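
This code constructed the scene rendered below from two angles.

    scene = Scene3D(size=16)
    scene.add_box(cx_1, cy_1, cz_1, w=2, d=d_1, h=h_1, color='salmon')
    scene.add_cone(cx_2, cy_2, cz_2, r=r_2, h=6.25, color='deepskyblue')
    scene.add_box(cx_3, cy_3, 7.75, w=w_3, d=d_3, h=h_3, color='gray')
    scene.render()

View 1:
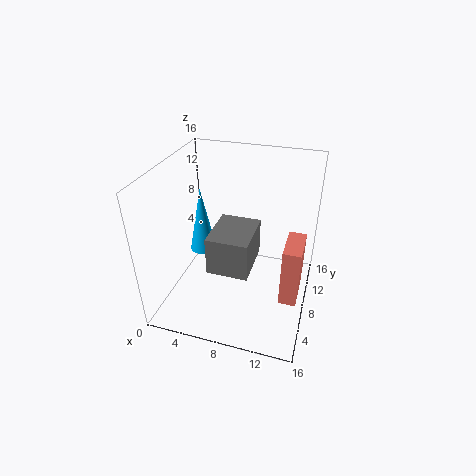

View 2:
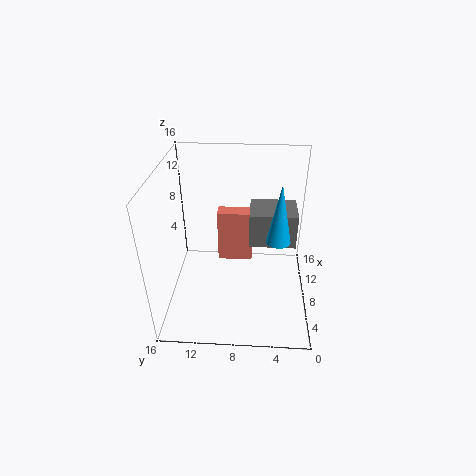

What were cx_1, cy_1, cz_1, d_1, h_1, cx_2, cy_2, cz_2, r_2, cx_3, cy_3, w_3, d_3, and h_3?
cx_1 = 13.25; cy_1 = 6.5; cz_1 = 1; d_1 = 4.5; h_1 = 7; cx_2 = 5.75; cy_2 = 3.75; cz_2 = 9.25; r_2 = 1.25; cx_3 = 6.75; cy_3 = 1.75; w_3 = 4; d_3 = 5; h_3 = 3.75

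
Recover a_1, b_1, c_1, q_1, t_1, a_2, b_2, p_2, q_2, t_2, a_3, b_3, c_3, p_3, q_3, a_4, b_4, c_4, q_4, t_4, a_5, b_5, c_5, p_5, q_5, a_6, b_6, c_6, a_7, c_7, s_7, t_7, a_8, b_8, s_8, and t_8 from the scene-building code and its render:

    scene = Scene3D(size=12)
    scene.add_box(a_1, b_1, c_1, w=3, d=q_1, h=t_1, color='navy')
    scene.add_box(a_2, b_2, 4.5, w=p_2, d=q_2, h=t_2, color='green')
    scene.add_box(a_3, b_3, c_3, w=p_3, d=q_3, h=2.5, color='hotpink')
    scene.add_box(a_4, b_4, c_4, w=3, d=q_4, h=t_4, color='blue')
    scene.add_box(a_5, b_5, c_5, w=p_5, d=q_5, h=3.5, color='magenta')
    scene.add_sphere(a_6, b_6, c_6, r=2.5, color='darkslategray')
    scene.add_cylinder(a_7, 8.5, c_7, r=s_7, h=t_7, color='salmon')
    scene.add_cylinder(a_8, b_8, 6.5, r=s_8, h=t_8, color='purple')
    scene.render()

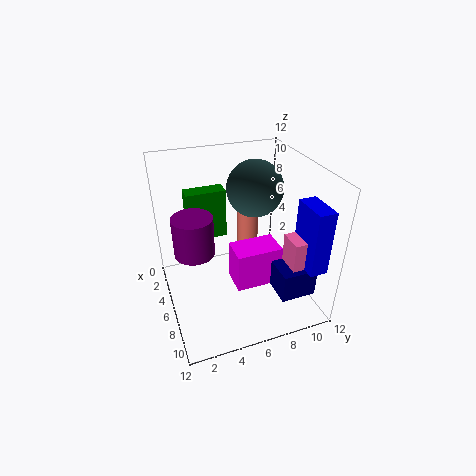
a_1 = 7; b_1 = 8.5; c_1 = 1.5; q_1 = 3; t_1 = 2.5; a_2 = 1.5; b_2 = 2.5; p_2 = 1.5; q_2 = 3.5; t_2 = 4.5; a_3 = 7.5; b_3 = 9.5; c_3 = 4; p_3 = 2; q_3 = 2; a_4 = 7.5; b_4 = 10.5; c_4 = 4; q_4 = 1.5; t_4 = 5.5; a_5 = 5; b_5 = 5.5; c_5 = 1.5; p_5 = 2.5; q_5 = 4; a_6 = 3.5; b_6 = 8.5; c_6 = 9; a_7 = 2; c_7 = 2; s_7 = 1; t_7 = 4.5; a_8 = 7.5; b_8 = 2; s_8 = 1.5; t_8 = 3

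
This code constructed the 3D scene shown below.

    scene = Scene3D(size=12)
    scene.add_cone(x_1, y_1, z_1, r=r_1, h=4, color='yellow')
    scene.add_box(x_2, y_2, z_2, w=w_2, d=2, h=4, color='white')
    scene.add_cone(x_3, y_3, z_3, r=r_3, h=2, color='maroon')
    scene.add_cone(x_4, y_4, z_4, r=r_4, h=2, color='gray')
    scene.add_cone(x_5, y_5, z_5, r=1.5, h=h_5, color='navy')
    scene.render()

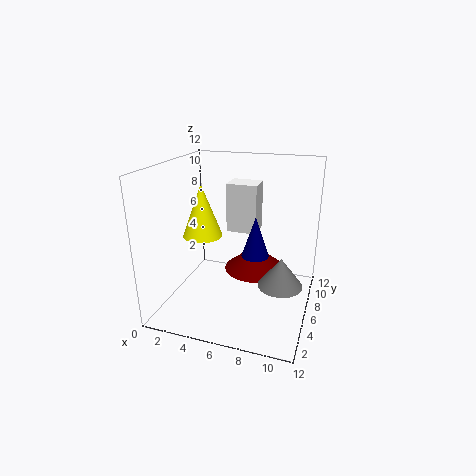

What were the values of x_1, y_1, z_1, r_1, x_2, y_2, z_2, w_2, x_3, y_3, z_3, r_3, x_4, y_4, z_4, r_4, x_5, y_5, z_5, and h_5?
x_1 = 4
y_1 = 3.5
z_1 = 7
r_1 = 1.5
x_2 = 5
y_2 = 6
z_2 = 6.5
w_2 = 2.5
x_3 = 7.5
y_3 = 6
z_3 = 3.5
r_3 = 2.5
x_4 = 10.5
y_4 = 1.5
z_4 = 5
r_4 = 1.5
x_5 = 7.5
y_5 = 6
z_5 = 3.5
h_5 = 4.5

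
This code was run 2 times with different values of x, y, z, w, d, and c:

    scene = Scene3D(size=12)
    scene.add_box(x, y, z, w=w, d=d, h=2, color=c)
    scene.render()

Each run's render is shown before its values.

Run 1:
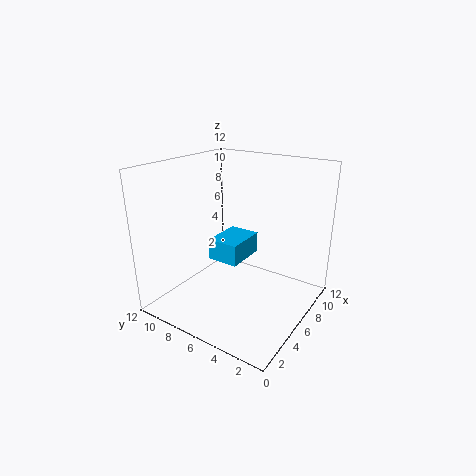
x = 7, y = 7, z = 2.5, w = 4, d = 3, c = 'deepskyblue'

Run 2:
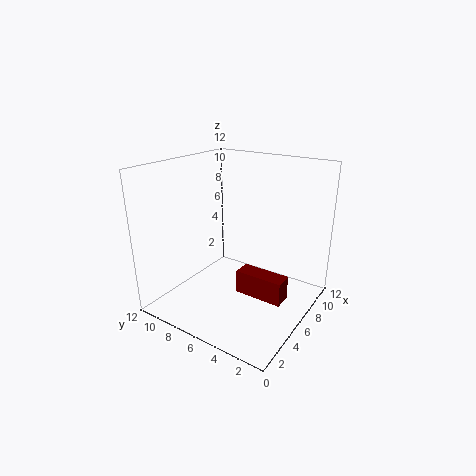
x = 5, y = 1.5, z = 1.5, w = 1.5, d = 4, c = 'maroon'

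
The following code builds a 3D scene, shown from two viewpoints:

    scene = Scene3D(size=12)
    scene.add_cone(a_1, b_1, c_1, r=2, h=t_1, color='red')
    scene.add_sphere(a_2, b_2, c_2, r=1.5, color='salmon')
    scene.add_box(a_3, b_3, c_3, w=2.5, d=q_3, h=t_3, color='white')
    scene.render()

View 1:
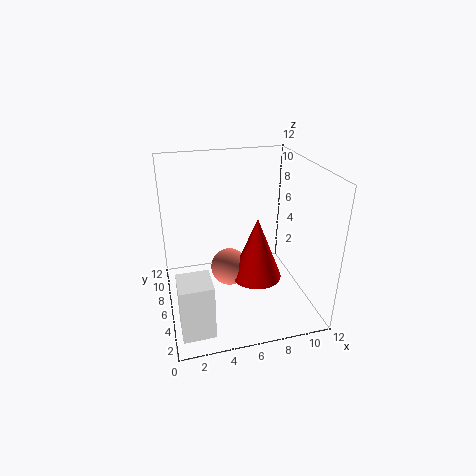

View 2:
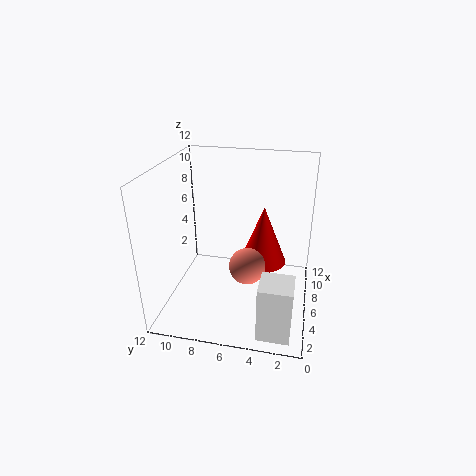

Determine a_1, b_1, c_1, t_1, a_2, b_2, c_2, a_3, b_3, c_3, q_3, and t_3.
a_1 = 7
b_1 = 4
c_1 = 3.5
t_1 = 5
a_2 = 5
b_2 = 5
c_2 = 4
a_3 = 0.5
b_3 = 1
c_3 = 0.5
q_3 = 2.5
t_3 = 4.5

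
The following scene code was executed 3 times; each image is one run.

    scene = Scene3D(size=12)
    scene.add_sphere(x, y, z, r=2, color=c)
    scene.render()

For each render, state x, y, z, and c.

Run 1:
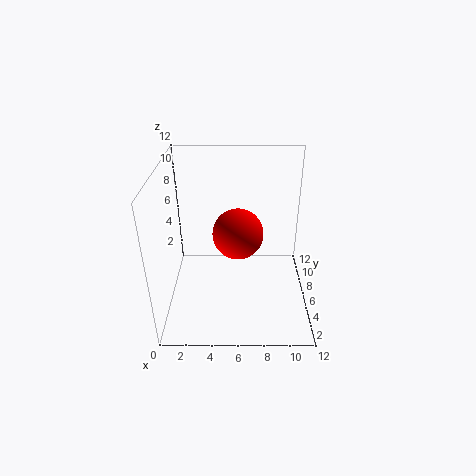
x = 6; y = 5; z = 7; c = 'red'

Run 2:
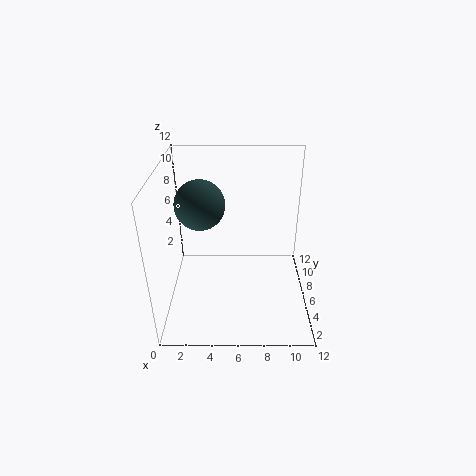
x = 3; y = 6; z = 9; c = 'darkslategray'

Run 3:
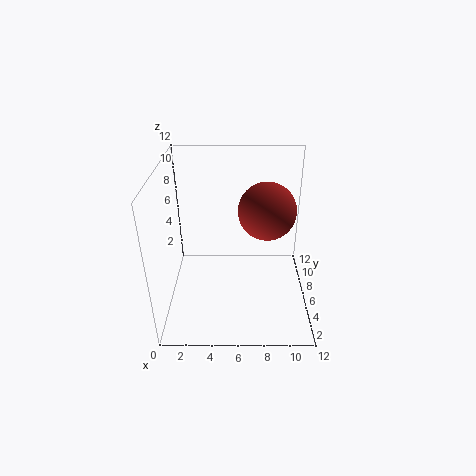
x = 8; y = 3; z = 10; c = 'brown'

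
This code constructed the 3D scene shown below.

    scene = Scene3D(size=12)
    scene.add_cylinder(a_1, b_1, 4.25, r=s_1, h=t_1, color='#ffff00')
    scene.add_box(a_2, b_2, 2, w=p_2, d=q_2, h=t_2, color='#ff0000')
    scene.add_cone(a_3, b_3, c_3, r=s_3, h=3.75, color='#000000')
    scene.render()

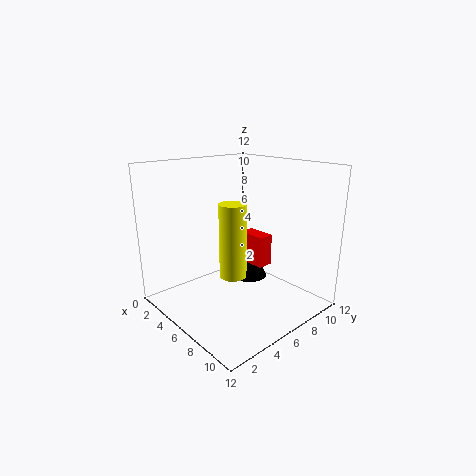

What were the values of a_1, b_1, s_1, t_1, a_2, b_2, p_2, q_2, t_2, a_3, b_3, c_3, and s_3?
a_1 = 8.25, b_1 = 3.5, s_1 = 1, t_1 = 5.5, a_2 = 2.75, b_2 = 9.25, p_2 = 2.75, q_2 = 1.5, t_2 = 3, a_3 = 3.25, b_3 = 10, c_3 = 0.25, s_3 = 1.75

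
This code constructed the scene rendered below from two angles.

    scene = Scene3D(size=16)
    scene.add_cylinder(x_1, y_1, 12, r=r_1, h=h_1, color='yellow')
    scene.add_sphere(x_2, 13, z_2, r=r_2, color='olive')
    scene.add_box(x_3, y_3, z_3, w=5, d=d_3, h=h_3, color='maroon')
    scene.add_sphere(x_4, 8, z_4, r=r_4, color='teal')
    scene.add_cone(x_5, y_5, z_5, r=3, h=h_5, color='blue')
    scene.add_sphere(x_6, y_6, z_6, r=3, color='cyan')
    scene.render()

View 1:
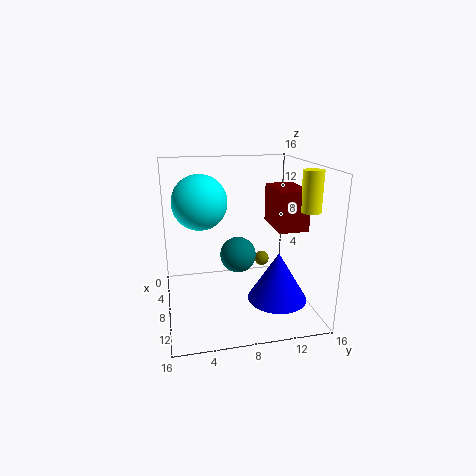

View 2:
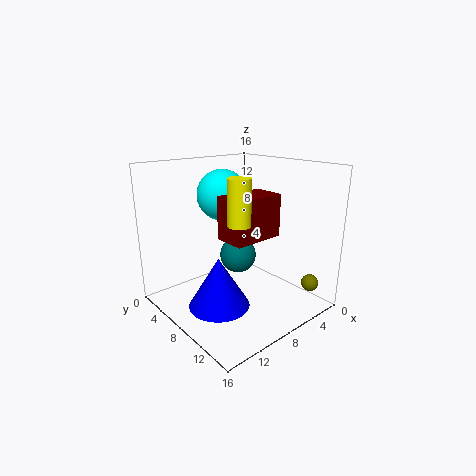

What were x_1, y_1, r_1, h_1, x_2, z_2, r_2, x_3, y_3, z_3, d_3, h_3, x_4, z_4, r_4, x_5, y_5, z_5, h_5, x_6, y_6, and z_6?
x_1 = 13, y_1 = 14, r_1 = 1, h_1 = 4, x_2 = 1, z_2 = 2, r_2 = 1, x_3 = 8, y_3 = 11, z_3 = 10, d_3 = 3, h_3 = 4, x_4 = 8, z_4 = 6, r_4 = 2, x_5 = 13, y_5 = 11, z_5 = 3, h_5 = 5, x_6 = 7, y_6 = 4, z_6 = 12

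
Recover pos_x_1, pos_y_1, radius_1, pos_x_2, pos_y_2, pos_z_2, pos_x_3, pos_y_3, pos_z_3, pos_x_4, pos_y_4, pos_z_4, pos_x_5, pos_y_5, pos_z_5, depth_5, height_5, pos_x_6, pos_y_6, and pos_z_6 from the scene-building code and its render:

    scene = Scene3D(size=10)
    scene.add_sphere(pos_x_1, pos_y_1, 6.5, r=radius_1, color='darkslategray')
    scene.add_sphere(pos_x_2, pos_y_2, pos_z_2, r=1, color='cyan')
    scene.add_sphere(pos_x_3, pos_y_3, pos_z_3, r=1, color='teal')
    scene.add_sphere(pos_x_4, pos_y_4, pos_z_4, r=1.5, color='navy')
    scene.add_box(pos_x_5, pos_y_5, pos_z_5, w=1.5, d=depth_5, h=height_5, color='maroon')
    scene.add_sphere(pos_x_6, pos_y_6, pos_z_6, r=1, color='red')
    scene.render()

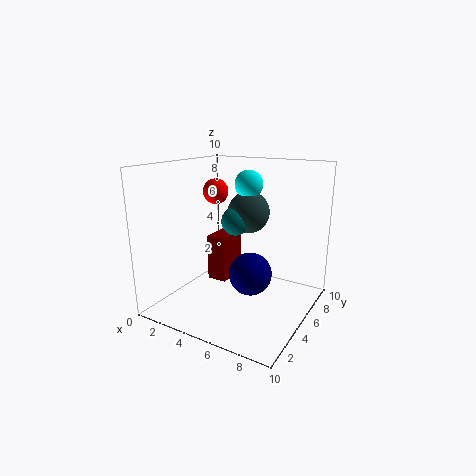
pos_x_1 = 5
pos_y_1 = 6.5
radius_1 = 1.5
pos_x_2 = 5
pos_y_2 = 6.5
pos_z_2 = 8.5
pos_x_3 = 4.5
pos_y_3 = 5.5
pos_z_3 = 6
pos_x_4 = 6
pos_y_4 = 5
pos_z_4 = 2.5
pos_x_5 = 2
pos_y_5 = 5.5
pos_z_5 = 1
depth_5 = 2.5
height_5 = 3.5
pos_x_6 = 1.5
pos_y_6 = 7.5
pos_z_6 = 7.5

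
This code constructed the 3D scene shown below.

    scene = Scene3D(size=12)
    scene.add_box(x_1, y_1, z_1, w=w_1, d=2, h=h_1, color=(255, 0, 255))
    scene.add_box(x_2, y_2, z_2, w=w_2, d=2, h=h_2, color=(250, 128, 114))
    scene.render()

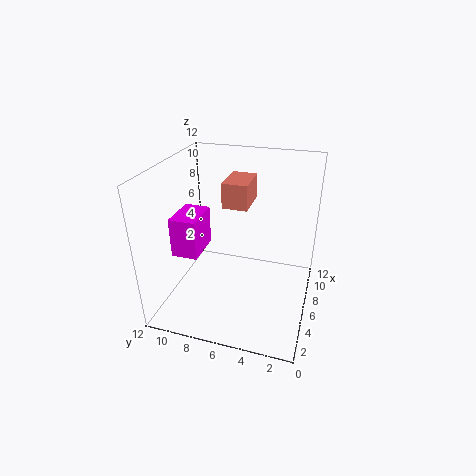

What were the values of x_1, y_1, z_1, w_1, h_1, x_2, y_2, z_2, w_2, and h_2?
x_1 = 2
y_1 = 8
z_1 = 6
w_1 = 3
h_1 = 3
x_2 = 5
y_2 = 5
z_2 = 9
w_2 = 3
h_2 = 2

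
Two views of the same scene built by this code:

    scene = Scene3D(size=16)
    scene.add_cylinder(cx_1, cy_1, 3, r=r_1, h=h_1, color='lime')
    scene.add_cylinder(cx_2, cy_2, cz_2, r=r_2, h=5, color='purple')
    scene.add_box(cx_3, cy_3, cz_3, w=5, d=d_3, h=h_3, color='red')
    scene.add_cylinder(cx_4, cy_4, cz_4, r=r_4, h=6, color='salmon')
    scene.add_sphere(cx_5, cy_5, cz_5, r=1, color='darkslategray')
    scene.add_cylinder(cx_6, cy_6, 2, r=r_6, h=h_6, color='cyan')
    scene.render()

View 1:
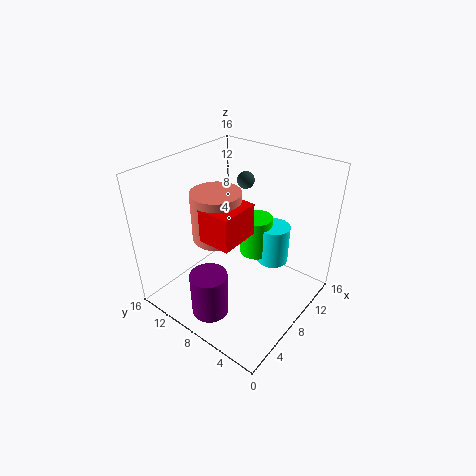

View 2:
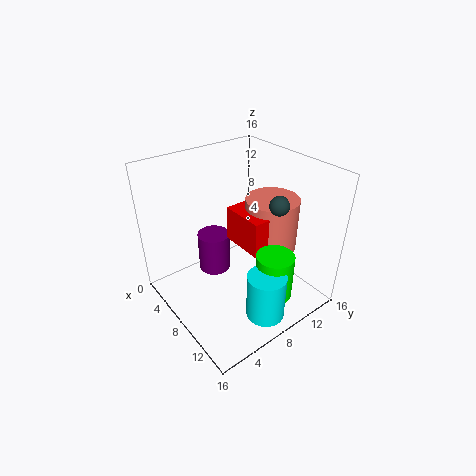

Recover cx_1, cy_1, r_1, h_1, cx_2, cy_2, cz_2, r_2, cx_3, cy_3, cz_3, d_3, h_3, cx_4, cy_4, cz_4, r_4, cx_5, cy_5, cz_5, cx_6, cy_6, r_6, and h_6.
cx_1 = 13
cy_1 = 9
r_1 = 2
h_1 = 5
cx_2 = 3
cy_2 = 8
cz_2 = 1
r_2 = 2
cx_3 = 6
cy_3 = 8
cz_3 = 7
d_3 = 4
h_3 = 4
cx_4 = 9
cy_4 = 12
cz_4 = 6
r_4 = 3
cx_5 = 12
cy_5 = 10
cz_5 = 13
cx_6 = 14
cy_6 = 7
r_6 = 2
h_6 = 5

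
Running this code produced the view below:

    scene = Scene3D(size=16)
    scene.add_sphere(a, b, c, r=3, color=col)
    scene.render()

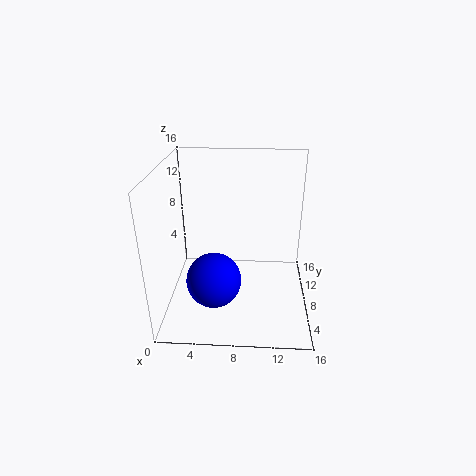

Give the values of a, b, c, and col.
a = 5.5; b = 5.5; c = 4; col = 'blue'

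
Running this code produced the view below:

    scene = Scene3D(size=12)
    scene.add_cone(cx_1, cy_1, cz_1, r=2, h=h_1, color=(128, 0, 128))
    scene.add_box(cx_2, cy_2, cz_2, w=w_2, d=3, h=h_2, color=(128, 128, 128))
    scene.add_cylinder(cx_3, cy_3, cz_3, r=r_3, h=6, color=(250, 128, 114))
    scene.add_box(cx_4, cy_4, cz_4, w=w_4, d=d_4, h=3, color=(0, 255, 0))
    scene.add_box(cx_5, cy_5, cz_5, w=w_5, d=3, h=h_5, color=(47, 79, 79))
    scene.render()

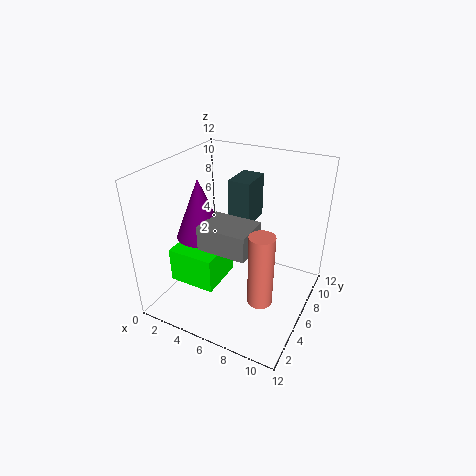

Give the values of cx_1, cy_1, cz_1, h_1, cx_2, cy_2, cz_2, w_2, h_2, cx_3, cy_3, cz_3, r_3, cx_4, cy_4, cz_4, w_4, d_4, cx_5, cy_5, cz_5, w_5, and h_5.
cx_1 = 3, cy_1 = 5, cz_1 = 6, h_1 = 5, cx_2 = 4, cy_2 = 3, cz_2 = 6, w_2 = 4, h_2 = 2, cx_3 = 9, cy_3 = 4, cz_3 = 2, r_3 = 1, cx_4 = 1, cy_4 = 3, cz_4 = 2, w_4 = 4, d_4 = 4, cx_5 = 4, cy_5 = 8, cz_5 = 6, w_5 = 2, h_5 = 4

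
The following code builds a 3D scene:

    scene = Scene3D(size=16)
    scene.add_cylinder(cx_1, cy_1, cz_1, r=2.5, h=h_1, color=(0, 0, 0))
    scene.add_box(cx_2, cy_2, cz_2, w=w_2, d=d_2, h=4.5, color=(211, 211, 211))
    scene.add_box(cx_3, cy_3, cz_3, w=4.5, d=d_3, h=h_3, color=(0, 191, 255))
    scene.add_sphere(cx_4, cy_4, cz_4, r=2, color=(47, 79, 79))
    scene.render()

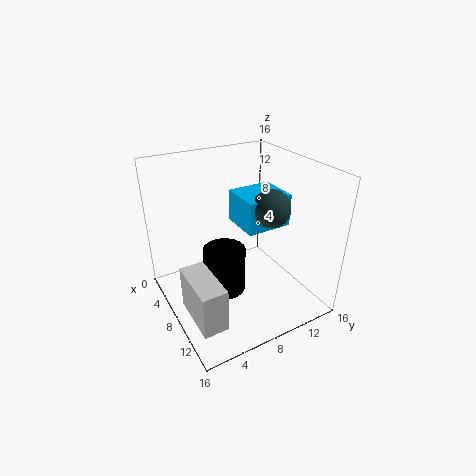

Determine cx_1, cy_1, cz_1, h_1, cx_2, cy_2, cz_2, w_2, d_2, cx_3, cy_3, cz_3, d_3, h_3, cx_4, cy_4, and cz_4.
cx_1 = 6.5; cy_1 = 7; cz_1 = 0.5; h_1 = 5.5; cx_2 = 9.5; cy_2 = 0.5; cz_2 = 3; w_2 = 5.5; d_2 = 2.5; cx_3 = 6; cy_3 = 8; cz_3 = 9.5; d_3 = 5; h_3 = 3.5; cx_4 = 10.5; cy_4 = 10.5; cz_4 = 12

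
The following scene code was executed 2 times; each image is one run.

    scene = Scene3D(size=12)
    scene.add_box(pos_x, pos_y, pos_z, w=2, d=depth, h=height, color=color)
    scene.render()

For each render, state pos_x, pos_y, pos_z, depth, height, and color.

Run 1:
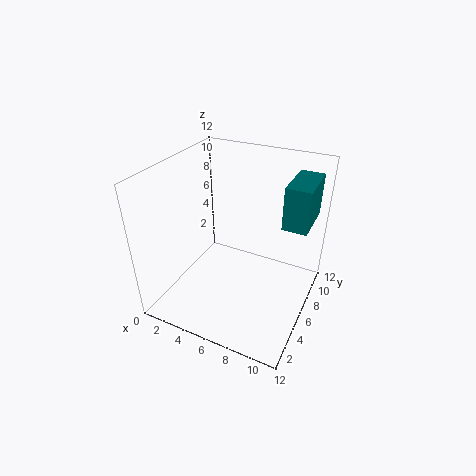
pos_x = 9.5, pos_y = 6.5, pos_z = 7.5, depth = 4, height = 3.5, color = 'teal'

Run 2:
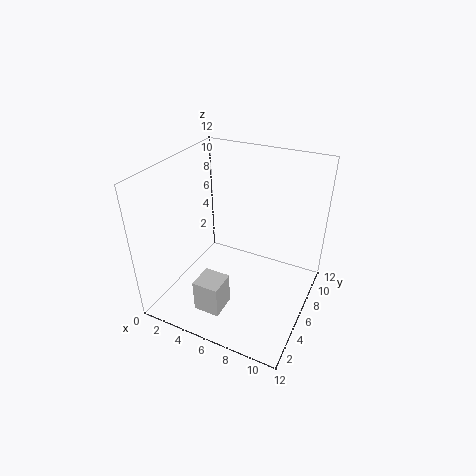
pos_x = 5, pos_y = 0.5, pos_z = 2.5, depth = 2, height = 2.5, color = 'lightgray'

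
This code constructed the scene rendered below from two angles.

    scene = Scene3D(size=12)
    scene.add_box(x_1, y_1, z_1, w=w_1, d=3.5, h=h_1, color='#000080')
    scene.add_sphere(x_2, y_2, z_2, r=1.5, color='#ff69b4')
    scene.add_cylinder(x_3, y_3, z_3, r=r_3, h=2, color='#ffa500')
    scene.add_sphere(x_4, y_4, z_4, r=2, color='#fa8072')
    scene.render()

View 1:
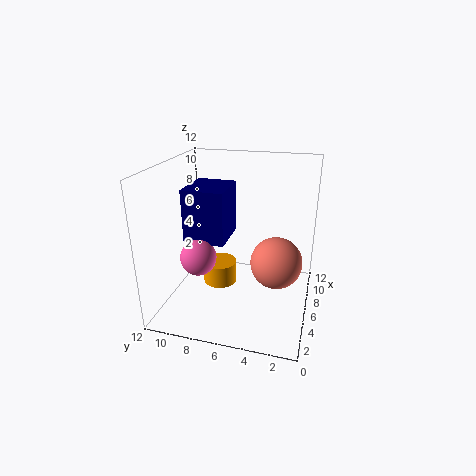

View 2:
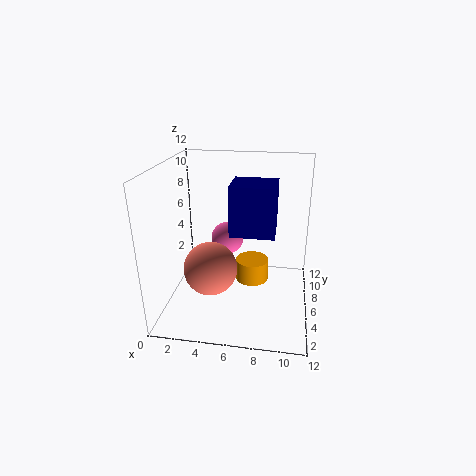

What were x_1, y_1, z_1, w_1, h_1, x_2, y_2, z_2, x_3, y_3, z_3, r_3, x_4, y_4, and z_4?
x_1 = 5, y_1 = 7, z_1 = 5.5, w_1 = 4, h_1 = 4.5, x_2 = 4.5, y_2 = 9, z_2 = 4.5, x_3 = 7, y_3 = 8, z_3 = 1, r_3 = 1.5, x_4 = 4.5, y_4 = 2.5, z_4 = 5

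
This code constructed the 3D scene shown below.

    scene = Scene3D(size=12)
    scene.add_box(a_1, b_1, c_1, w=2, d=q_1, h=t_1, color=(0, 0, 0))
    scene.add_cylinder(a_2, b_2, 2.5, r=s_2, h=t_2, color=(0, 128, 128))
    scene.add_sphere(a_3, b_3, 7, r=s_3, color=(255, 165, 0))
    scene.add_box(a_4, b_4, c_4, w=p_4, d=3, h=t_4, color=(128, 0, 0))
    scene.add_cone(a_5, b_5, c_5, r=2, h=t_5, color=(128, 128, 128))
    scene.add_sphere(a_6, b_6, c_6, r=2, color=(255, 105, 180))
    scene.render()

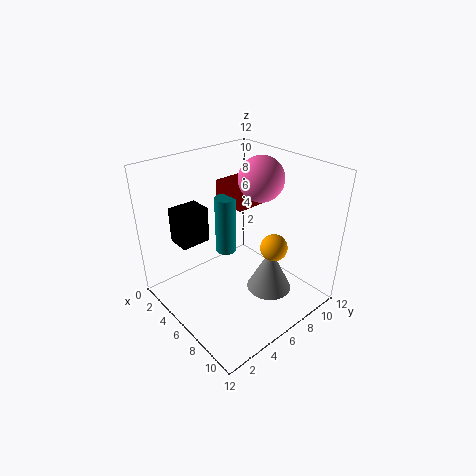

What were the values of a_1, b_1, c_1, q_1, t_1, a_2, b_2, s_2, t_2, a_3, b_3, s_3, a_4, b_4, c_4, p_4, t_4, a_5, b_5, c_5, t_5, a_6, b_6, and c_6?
a_1 = 2
b_1 = 2
c_1 = 5.5
q_1 = 2.5
t_1 = 3
a_2 = 2.5
b_2 = 7.5
s_2 = 1
t_2 = 5.5
a_3 = 10
b_3 = 6
s_3 = 1
a_4 = 0.5
b_4 = 8
c_4 = 7
p_4 = 3.5
t_4 = 2
a_5 = 7.5
b_5 = 8.5
c_5 = 0.5
t_5 = 4
a_6 = 5
b_6 = 9.5
c_6 = 10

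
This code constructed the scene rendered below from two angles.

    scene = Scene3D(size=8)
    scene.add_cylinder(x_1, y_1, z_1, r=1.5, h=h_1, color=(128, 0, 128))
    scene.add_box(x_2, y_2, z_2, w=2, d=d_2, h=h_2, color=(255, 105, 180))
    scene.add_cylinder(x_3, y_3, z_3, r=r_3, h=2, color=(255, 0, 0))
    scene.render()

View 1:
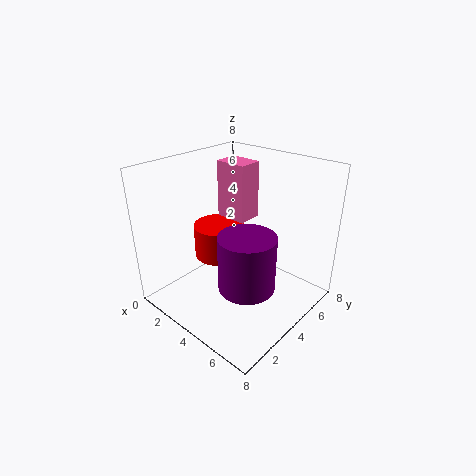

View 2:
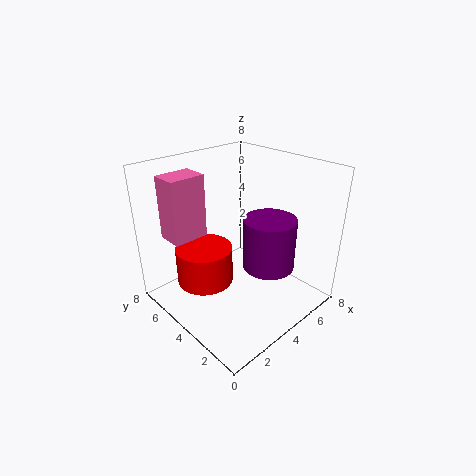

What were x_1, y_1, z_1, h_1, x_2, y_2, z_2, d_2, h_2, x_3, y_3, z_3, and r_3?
x_1 = 5.5; y_1 = 3; z_1 = 2; h_1 = 3; x_2 = 1; y_2 = 5.5; z_2 = 4; d_2 = 1.5; h_2 = 3.5; x_3 = 2; y_3 = 4.5; z_3 = 2; r_3 = 1.5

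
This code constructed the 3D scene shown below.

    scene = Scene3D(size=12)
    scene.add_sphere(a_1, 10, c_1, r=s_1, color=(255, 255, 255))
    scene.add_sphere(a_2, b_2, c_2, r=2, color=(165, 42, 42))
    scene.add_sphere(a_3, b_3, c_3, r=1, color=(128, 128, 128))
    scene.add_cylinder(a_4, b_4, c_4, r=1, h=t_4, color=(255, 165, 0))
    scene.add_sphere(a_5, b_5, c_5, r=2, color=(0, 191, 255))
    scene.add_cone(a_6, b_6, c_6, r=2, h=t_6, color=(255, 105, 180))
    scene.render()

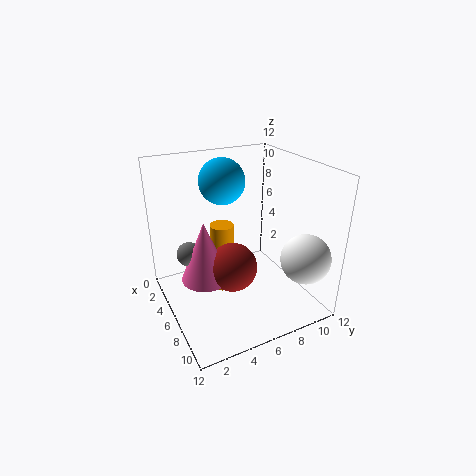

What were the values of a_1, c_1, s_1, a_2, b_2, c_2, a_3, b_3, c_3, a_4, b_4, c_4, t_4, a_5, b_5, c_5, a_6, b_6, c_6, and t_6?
a_1 = 10; c_1 = 5; s_1 = 2; a_2 = 7; b_2 = 5; c_2 = 4; a_3 = 5; b_3 = 2; c_3 = 5; a_4 = 5; b_4 = 5; c_4 = 1; t_4 = 6; a_5 = 3; b_5 = 6; c_5 = 10; a_6 = 6; b_6 = 3; c_6 = 3; t_6 = 5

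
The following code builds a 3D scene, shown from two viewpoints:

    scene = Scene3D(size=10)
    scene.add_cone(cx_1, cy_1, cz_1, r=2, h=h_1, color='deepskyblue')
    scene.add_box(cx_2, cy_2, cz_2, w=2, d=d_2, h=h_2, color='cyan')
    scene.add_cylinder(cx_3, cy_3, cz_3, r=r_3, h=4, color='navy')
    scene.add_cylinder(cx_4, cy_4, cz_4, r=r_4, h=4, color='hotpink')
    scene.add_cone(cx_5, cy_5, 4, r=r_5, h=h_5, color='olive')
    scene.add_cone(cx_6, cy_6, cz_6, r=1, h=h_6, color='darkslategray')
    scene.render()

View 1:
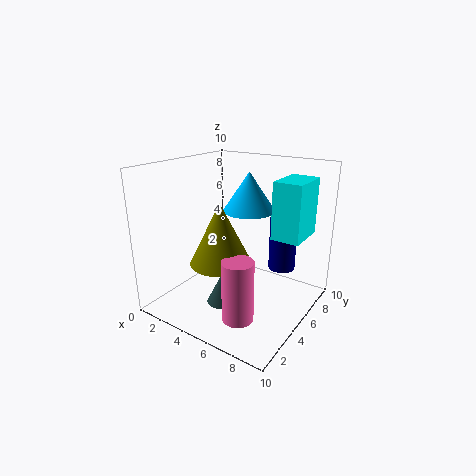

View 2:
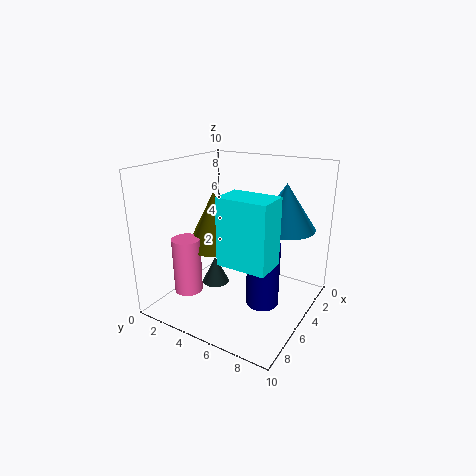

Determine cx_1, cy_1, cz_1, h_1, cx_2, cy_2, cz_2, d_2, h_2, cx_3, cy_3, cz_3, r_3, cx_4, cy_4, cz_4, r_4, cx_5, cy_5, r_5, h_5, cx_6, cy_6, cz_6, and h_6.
cx_1 = 4; cy_1 = 8; cz_1 = 6; h_1 = 3; cx_2 = 7; cy_2 = 6; cz_2 = 5; d_2 = 3; h_2 = 4; cx_3 = 7; cy_3 = 8; cz_3 = 2; r_3 = 1; cx_4 = 7; cy_4 = 2; cz_4 = 1; r_4 = 1; cx_5 = 5; cy_5 = 3; r_5 = 2; h_5 = 4; cx_6 = 5; cy_6 = 3; cz_6 = 1; h_6 = 2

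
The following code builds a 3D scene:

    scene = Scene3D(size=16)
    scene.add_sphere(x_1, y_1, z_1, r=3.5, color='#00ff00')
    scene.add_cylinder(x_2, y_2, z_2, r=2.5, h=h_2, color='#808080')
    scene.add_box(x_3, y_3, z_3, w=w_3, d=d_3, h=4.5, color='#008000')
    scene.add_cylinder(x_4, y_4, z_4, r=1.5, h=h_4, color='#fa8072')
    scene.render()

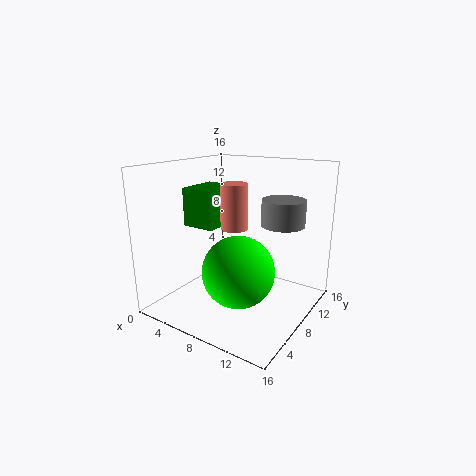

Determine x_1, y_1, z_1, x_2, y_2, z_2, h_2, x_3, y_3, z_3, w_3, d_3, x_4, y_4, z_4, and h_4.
x_1 = 11
y_1 = 3.5
z_1 = 6.5
x_2 = 11.5
y_2 = 12
z_2 = 9
h_2 = 3
x_3 = 1
y_3 = 7
z_3 = 8.5
w_3 = 4
d_3 = 5
x_4 = 7.5
y_4 = 8
z_4 = 9
h_4 = 5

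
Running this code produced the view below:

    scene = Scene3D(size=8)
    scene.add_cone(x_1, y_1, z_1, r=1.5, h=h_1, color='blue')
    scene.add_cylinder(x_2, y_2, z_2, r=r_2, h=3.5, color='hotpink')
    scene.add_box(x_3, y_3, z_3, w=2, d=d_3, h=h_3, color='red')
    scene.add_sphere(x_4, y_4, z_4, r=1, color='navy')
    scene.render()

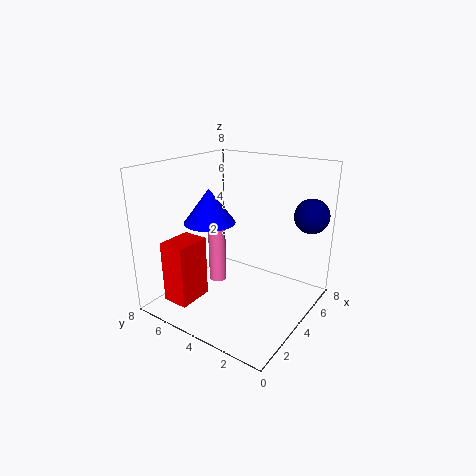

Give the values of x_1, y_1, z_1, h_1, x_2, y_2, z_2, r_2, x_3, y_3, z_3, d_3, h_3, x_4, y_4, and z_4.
x_1 = 4, y_1 = 6, z_1 = 4.5, h_1 = 2, x_2 = 4, y_2 = 5.5, z_2 = 1, r_2 = 0.5, x_3 = 1, y_3 = 5.5, z_3 = 0.5, d_3 = 1.5, h_3 = 3.5, x_4 = 7, y_4 = 1, z_4 = 5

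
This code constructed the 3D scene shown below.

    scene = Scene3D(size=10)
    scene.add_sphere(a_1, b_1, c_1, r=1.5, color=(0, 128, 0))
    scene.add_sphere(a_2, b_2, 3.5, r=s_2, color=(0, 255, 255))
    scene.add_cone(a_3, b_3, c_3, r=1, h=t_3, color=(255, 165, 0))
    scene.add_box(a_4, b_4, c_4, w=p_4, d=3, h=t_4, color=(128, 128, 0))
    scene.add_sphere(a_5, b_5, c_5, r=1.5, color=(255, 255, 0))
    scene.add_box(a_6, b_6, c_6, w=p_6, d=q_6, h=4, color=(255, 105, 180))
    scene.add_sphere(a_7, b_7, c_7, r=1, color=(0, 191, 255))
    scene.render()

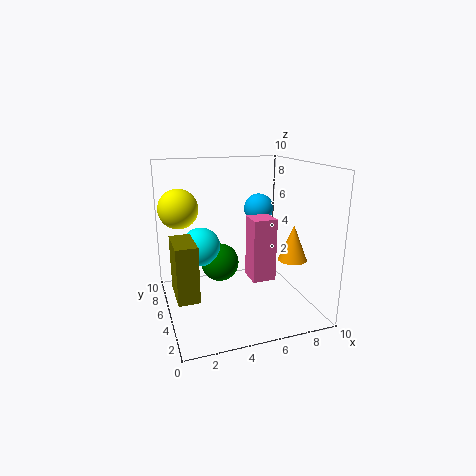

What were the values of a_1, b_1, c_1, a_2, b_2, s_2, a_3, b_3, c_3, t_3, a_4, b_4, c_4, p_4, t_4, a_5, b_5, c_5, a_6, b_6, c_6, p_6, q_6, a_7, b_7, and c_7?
a_1 = 4.5, b_1 = 8, c_1 = 2, a_2 = 3, b_2 = 8, s_2 = 1.5, a_3 = 8.5, b_3 = 3.5, c_3 = 3.5, t_3 = 2.5, a_4 = 0.5, b_4 = 4, c_4 = 1, p_4 = 1.5, t_4 = 4, a_5 = 1.5, b_5 = 8.5, c_5 = 6.5, a_6 = 5, b_6 = 2, c_6 = 3, p_6 = 1.5, q_6 = 1.5, a_7 = 6.5, b_7 = 5, c_7 = 7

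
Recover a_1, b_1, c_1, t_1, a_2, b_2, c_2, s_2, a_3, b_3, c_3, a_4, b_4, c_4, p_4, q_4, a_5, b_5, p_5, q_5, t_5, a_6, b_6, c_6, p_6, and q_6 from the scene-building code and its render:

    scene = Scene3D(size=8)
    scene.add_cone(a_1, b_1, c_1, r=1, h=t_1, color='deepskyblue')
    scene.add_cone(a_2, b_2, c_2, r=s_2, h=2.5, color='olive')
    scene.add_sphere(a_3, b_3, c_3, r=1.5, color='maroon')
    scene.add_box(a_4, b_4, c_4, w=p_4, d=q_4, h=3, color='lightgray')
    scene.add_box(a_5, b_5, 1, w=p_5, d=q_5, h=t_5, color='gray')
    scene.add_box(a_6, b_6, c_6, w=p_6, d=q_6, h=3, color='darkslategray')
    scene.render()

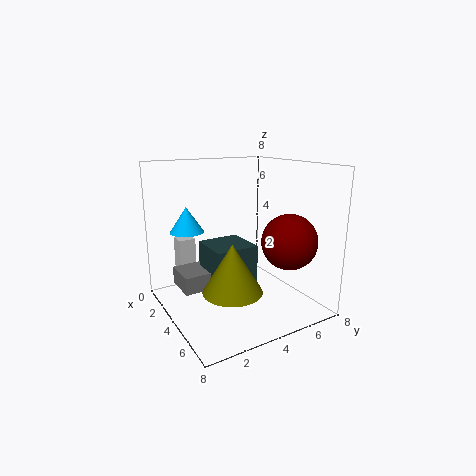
a_1 = 1.5
b_1 = 2
c_1 = 4
t_1 = 1.5
a_2 = 6
b_2 = 2.5
c_2 = 2
s_2 = 1.5
a_3 = 6
b_3 = 6
c_3 = 4
a_4 = 0.5
b_4 = 1.5
c_4 = 0.5
p_4 = 1
q_4 = 1
a_5 = 1.5
b_5 = 1
p_5 = 2
q_5 = 2.5
t_5 = 1
a_6 = 2
b_6 = 2.5
c_6 = 0.5
p_6 = 2.5
q_6 = 2.5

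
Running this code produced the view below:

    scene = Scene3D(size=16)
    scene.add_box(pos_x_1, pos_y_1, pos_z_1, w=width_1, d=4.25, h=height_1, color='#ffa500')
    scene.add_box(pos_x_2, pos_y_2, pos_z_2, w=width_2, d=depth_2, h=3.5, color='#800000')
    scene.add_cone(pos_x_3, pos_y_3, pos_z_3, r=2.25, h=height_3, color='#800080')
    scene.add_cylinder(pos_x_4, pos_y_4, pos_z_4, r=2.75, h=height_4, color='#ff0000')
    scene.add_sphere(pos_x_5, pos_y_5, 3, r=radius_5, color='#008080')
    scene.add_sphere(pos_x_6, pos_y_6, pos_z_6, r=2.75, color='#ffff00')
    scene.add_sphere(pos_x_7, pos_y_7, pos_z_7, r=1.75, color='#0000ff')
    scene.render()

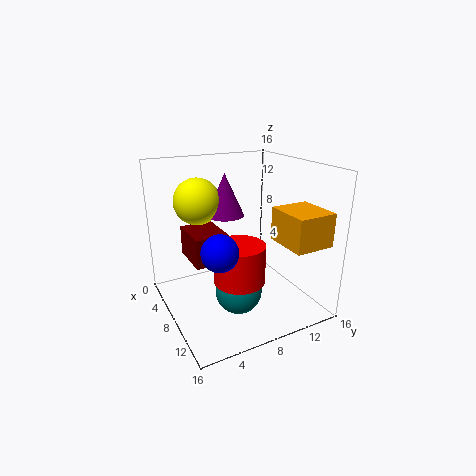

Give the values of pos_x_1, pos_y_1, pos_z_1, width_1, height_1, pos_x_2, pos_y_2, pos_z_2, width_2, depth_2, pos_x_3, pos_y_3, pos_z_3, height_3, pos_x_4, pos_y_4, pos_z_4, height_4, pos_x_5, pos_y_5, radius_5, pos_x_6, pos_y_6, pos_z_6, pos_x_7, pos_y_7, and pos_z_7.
pos_x_1 = 10.75
pos_y_1 = 10.5
pos_z_1 = 8.5
width_1 = 4.75
height_1 = 3.5
pos_x_2 = 1.5
pos_y_2 = 3.5
pos_z_2 = 4.5
width_2 = 5.25
depth_2 = 4
pos_x_3 = 4.25
pos_y_3 = 8.25
pos_z_3 = 9.5
height_3 = 5
pos_x_4 = 10.25
pos_y_4 = 7
pos_z_4 = 4
height_4 = 4.25
pos_x_5 = 10.5
pos_y_5 = 6.75
radius_5 = 2.5
pos_x_6 = 3
pos_y_6 = 5.25
pos_z_6 = 11.25
pos_x_7 = 13
pos_y_7 = 3.5
pos_z_7 = 9.25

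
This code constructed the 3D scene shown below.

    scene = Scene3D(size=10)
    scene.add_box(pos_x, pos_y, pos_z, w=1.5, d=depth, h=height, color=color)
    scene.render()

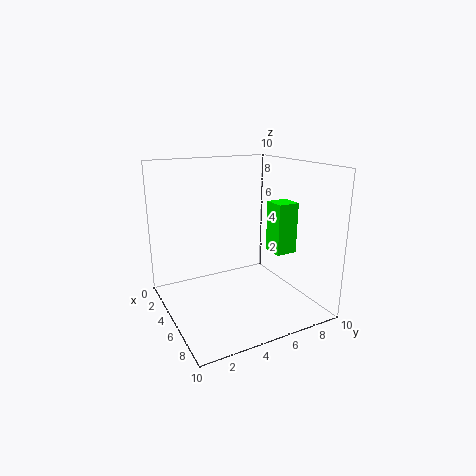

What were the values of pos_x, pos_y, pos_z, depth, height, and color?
pos_x = 5.5, pos_y = 7, pos_z = 4, depth = 1.5, height = 3.5, color = 'lime'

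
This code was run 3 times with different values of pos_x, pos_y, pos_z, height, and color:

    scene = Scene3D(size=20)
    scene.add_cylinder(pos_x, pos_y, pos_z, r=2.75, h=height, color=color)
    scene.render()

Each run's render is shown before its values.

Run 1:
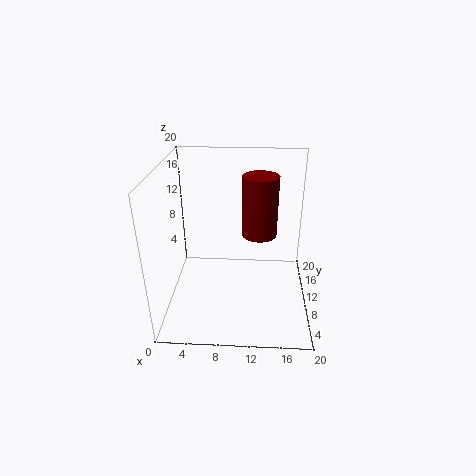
pos_x = 13; pos_y = 16; pos_z = 7.5; height = 9.5; color = 'maroon'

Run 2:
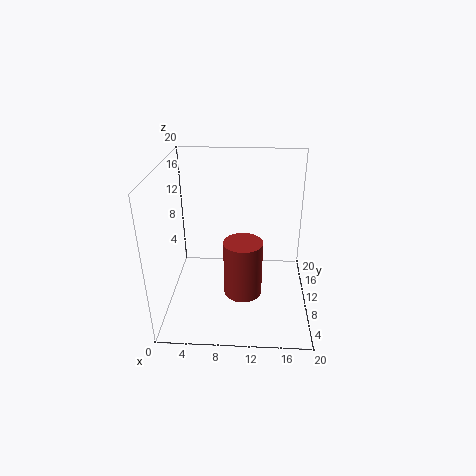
pos_x = 10.75; pos_y = 9.25; pos_z = 1.5; height = 8.25; color = 'brown'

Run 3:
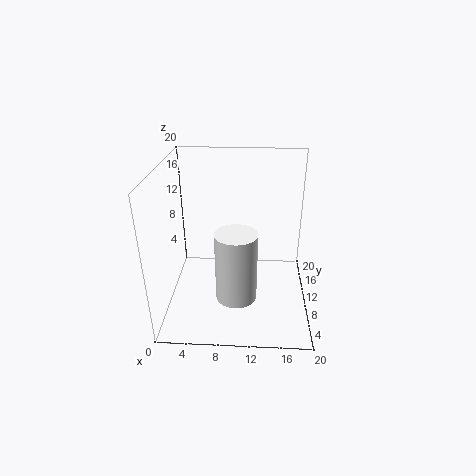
pos_x = 10; pos_y = 6; pos_z = 3.25; height = 9.5; color = 'white'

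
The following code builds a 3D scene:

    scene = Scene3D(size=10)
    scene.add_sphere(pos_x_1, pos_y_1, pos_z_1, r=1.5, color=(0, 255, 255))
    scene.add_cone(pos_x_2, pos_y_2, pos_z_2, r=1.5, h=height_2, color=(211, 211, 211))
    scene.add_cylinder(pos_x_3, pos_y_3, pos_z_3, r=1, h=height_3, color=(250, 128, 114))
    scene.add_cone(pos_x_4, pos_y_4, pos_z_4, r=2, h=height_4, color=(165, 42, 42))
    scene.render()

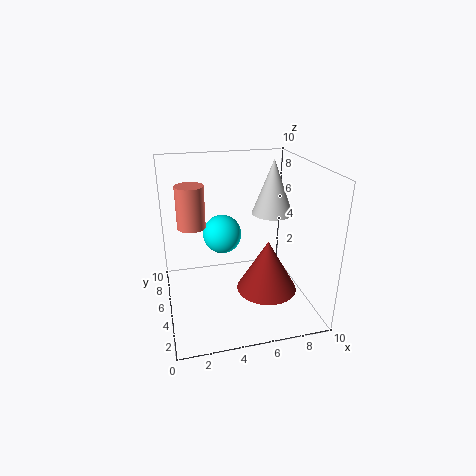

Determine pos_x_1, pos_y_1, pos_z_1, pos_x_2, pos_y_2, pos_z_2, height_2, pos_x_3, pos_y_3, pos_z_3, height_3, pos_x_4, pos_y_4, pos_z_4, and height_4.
pos_x_1 = 4.5, pos_y_1 = 8, pos_z_1 = 4, pos_x_2 = 8, pos_y_2 = 6.5, pos_z_2 = 6, height_2 = 4, pos_x_3 = 2, pos_y_3 = 6.5, pos_z_3 = 5.5, height_3 = 3, pos_x_4 = 6.5, pos_y_4 = 3, pos_z_4 = 2, height_4 = 3.5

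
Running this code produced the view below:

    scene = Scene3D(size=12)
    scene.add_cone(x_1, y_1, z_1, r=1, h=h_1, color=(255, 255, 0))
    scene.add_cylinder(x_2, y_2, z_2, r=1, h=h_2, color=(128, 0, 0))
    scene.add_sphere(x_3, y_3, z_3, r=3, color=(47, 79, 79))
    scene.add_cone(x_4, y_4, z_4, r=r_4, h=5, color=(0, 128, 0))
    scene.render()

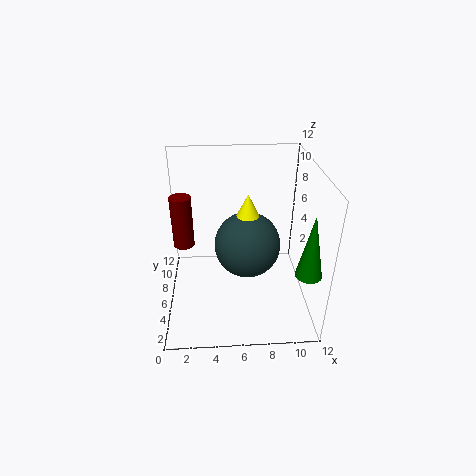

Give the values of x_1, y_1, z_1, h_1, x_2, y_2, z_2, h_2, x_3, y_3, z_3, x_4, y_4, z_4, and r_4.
x_1 = 7
y_1 = 8
z_1 = 7
h_1 = 2
x_2 = 1
y_2 = 10
z_2 = 3
h_2 = 5
x_3 = 7
y_3 = 8
z_3 = 4
x_4 = 11
y_4 = 2
z_4 = 5
r_4 = 1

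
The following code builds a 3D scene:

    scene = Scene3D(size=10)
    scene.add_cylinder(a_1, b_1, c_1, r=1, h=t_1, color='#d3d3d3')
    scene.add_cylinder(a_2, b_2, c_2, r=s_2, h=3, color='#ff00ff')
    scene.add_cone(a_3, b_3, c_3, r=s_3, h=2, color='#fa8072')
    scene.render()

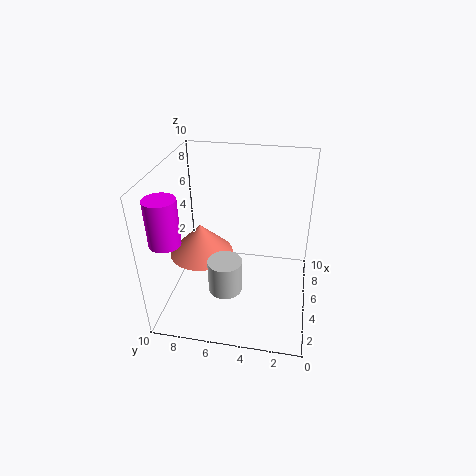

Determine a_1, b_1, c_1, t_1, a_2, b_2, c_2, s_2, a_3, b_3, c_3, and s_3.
a_1 = 1; b_1 = 5; c_1 = 4; t_1 = 2; a_2 = 2; b_2 = 9; c_2 = 6; s_2 = 1; a_3 = 3; b_3 = 7; c_3 = 5; s_3 = 2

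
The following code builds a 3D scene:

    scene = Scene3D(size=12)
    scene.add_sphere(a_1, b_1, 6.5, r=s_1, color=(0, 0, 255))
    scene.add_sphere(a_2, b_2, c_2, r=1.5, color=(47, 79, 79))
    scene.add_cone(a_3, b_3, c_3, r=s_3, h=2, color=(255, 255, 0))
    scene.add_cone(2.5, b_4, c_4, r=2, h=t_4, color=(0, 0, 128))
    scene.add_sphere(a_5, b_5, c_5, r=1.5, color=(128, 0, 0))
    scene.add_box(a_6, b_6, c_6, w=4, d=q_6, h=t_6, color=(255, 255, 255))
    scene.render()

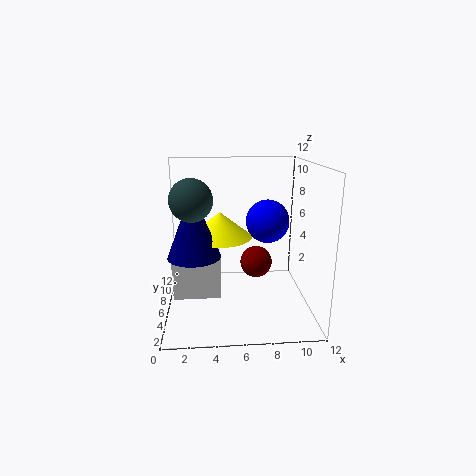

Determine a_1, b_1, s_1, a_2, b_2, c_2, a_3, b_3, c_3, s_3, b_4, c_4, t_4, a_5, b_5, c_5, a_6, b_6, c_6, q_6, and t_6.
a_1 = 9; b_1 = 9; s_1 = 2; a_2 = 2.5; b_2 = 2.5; c_2 = 10; a_3 = 4.5; b_3 = 5; c_3 = 6.5; s_3 = 2.5; b_4 = 3.5; c_4 = 5.5; t_4 = 5; a_5 = 8; b_5 = 9; c_5 = 2.5; a_6 = 0.5; b_6 = 5; c_6 = 1; q_6 = 2; t_6 = 4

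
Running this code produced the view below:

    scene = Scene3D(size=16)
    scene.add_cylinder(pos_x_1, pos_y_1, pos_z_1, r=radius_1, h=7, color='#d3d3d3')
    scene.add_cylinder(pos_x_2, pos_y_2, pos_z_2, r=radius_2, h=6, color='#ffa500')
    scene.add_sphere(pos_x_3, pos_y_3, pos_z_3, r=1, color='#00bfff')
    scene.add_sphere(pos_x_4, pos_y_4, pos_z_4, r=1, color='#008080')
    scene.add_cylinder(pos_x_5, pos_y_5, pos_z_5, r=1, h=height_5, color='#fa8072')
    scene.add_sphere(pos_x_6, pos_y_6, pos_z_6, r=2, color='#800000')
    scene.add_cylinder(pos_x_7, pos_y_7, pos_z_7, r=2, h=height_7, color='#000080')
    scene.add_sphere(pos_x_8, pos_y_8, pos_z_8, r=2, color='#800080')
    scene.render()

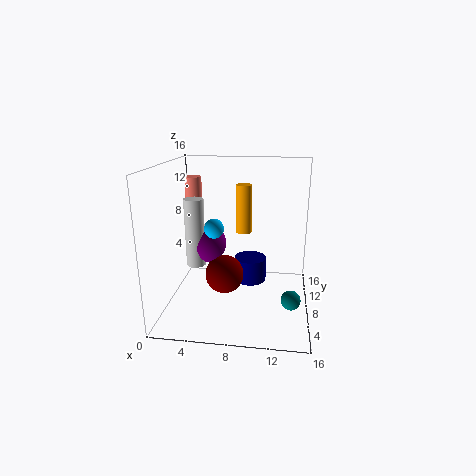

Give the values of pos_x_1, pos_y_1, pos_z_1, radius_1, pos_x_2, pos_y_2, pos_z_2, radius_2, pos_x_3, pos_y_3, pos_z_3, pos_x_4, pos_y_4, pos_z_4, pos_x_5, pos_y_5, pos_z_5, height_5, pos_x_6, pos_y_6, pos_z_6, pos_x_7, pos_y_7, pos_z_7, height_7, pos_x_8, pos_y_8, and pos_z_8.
pos_x_1 = 4; pos_y_1 = 5; pos_z_1 = 6; radius_1 = 1; pos_x_2 = 8; pos_y_2 = 13; pos_z_2 = 7; radius_2 = 1; pos_x_3 = 6; pos_y_3 = 5; pos_z_3 = 10; pos_x_4 = 14; pos_y_4 = 4; pos_z_4 = 3; pos_x_5 = 2; pos_y_5 = 12; pos_z_5 = 10; height_5 = 4; pos_x_6 = 7; pos_y_6 = 5; pos_z_6 = 5; pos_x_7 = 9; pos_y_7 = 12; pos_z_7 = 1; height_7 = 3; pos_x_8 = 5; pos_y_8 = 6; pos_z_8 = 8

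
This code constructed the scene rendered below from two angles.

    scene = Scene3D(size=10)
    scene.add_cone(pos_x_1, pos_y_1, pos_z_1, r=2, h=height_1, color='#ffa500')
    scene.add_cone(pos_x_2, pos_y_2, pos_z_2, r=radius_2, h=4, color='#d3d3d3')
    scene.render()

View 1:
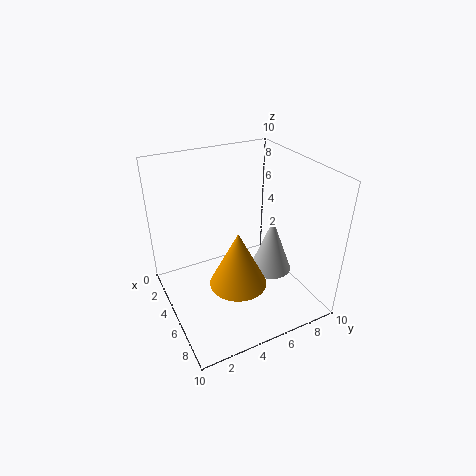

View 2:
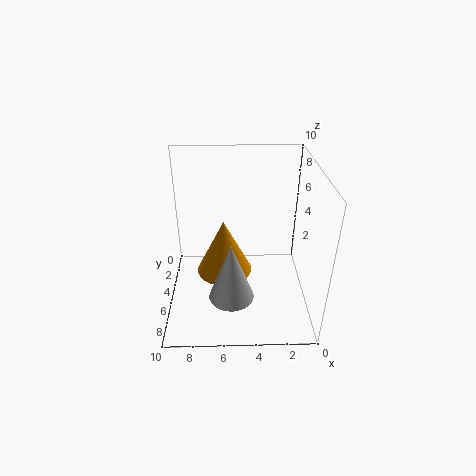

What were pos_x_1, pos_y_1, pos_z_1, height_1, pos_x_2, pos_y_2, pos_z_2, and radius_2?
pos_x_1 = 6
pos_y_1 = 4.5
pos_z_1 = 2
height_1 = 4
pos_x_2 = 5.5
pos_y_2 = 7.5
pos_z_2 = 2
radius_2 = 1.5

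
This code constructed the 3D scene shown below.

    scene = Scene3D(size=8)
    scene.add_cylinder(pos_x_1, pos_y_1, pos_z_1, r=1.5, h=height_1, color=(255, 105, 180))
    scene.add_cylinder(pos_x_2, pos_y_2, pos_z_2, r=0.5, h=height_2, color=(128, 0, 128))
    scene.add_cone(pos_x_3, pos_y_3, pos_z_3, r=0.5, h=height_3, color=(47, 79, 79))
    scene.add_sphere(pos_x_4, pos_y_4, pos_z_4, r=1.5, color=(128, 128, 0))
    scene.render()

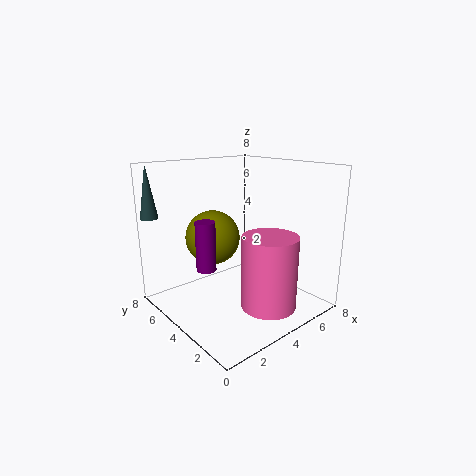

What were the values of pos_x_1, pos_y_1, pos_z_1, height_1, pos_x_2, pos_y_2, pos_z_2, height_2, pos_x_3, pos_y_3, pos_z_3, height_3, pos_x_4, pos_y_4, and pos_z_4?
pos_x_1 = 4.5
pos_y_1 = 2
pos_z_1 = 0.5
height_1 = 4
pos_x_2 = 1.5
pos_y_2 = 3.5
pos_z_2 = 3
height_2 = 2.5
pos_x_3 = 0.5
pos_y_3 = 7.5
pos_z_3 = 5
height_3 = 3
pos_x_4 = 3
pos_y_4 = 5
pos_z_4 = 4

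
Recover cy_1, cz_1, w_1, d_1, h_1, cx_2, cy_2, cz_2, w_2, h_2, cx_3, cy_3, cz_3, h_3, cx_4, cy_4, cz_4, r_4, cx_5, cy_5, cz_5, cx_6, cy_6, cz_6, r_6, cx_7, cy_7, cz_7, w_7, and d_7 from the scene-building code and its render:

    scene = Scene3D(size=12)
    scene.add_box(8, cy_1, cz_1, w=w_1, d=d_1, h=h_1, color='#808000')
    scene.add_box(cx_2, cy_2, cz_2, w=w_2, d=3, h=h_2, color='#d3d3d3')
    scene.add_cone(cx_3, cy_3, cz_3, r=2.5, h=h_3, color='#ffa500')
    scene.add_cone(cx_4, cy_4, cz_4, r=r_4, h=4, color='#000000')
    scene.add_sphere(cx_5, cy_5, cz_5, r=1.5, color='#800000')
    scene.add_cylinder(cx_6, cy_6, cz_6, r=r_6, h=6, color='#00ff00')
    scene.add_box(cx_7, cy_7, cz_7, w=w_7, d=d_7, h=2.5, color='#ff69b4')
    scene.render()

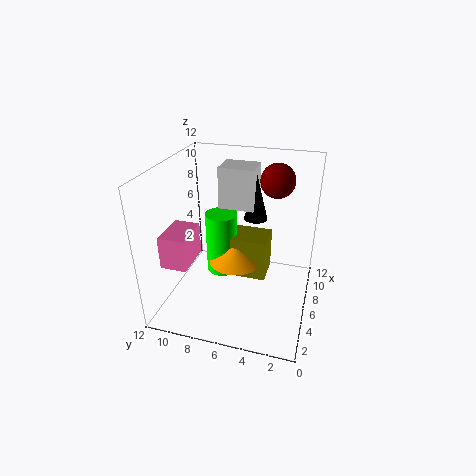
cy_1 = 4, cz_1 = 0.5, w_1 = 3, d_1 = 3.5, h_1 = 4, cx_2 = 7, cy_2 = 5, cz_2 = 8, w_2 = 2.5, h_2 = 3.5, cx_3 = 8.5, cy_3 = 7, cz_3 = 2, h_3 = 2, cx_4 = 8, cy_4 = 5, cz_4 = 7, r_4 = 1, cx_5 = 9.5, cy_5 = 3.5, cz_5 = 10, cx_6 = 9, cy_6 = 8.5, cz_6 = 0.5, r_6 = 1.5, cx_7 = 1, cy_7 = 8.5, cz_7 = 5.5, w_7 = 3, d_7 = 2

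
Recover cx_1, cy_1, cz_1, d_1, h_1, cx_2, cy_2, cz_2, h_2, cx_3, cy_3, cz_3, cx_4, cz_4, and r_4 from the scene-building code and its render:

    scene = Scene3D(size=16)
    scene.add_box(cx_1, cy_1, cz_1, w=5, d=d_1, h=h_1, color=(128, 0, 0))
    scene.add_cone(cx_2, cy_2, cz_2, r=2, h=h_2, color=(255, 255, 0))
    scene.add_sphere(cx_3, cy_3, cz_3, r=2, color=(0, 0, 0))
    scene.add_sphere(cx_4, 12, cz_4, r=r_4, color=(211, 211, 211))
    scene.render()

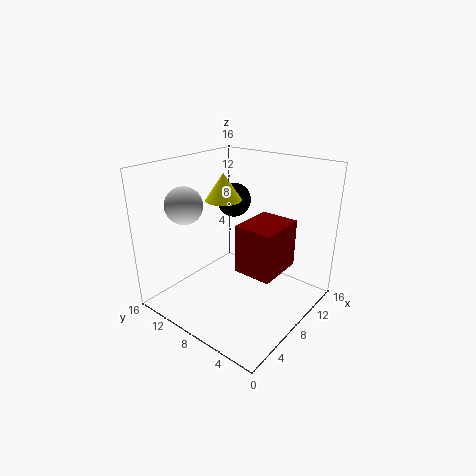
cx_1 = 5; cy_1 = 2; cz_1 = 6; d_1 = 4; h_1 = 5; cx_2 = 8; cy_2 = 10; cz_2 = 12; h_2 = 3; cx_3 = 11; cy_3 = 11; cz_3 = 11; cx_4 = 4; cz_4 = 12; r_4 = 2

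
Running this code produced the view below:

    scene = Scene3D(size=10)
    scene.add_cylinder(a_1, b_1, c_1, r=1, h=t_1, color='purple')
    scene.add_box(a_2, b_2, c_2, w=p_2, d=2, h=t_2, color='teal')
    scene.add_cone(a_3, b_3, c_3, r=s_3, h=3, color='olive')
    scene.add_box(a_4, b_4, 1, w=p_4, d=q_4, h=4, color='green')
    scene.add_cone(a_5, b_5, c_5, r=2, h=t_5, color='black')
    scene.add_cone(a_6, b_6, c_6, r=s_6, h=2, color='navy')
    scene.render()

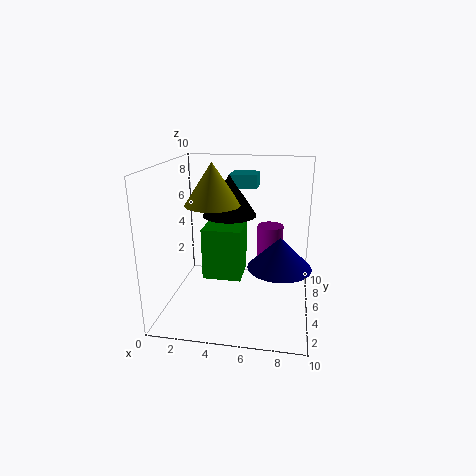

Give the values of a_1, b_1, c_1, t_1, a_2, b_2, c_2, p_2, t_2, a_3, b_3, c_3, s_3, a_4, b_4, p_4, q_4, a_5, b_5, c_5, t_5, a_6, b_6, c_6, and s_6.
a_1 = 7; b_1 = 8; c_1 = 1; t_1 = 4; a_2 = 4; b_2 = 7; c_2 = 8; p_2 = 2; t_2 = 1; a_3 = 3; b_3 = 6; c_3 = 7; s_3 = 2; a_4 = 2; b_4 = 6; p_4 = 3; q_4 = 3; a_5 = 4; b_5 = 7; c_5 = 6; t_5 = 3; a_6 = 8; b_6 = 3; c_6 = 4; s_6 = 2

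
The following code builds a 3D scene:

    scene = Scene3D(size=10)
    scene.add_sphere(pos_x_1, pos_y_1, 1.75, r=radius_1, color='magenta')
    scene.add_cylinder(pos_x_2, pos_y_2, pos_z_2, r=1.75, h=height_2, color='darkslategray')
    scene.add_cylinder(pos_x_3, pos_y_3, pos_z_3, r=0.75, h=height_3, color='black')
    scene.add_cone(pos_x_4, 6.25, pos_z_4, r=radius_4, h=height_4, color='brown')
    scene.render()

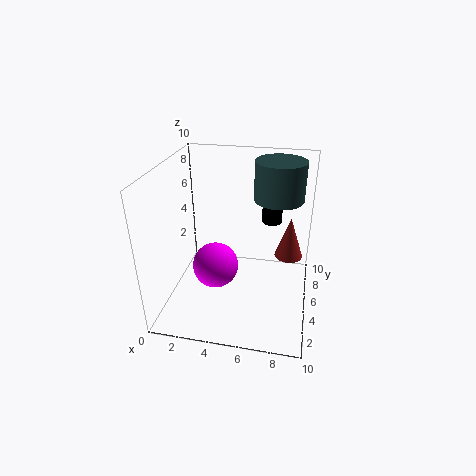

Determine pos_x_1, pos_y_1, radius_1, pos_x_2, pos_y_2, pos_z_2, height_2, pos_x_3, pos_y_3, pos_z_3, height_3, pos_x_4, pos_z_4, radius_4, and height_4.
pos_x_1 = 3, pos_y_1 = 6, radius_1 = 1.75, pos_x_2 = 7.5, pos_y_2 = 7, pos_z_2 = 7.25, height_2 = 2.75, pos_x_3 = 7, pos_y_3 = 8, pos_z_3 = 5, height_3 = 2.25, pos_x_4 = 8.5, pos_z_4 = 3.25, radius_4 = 1, height_4 = 3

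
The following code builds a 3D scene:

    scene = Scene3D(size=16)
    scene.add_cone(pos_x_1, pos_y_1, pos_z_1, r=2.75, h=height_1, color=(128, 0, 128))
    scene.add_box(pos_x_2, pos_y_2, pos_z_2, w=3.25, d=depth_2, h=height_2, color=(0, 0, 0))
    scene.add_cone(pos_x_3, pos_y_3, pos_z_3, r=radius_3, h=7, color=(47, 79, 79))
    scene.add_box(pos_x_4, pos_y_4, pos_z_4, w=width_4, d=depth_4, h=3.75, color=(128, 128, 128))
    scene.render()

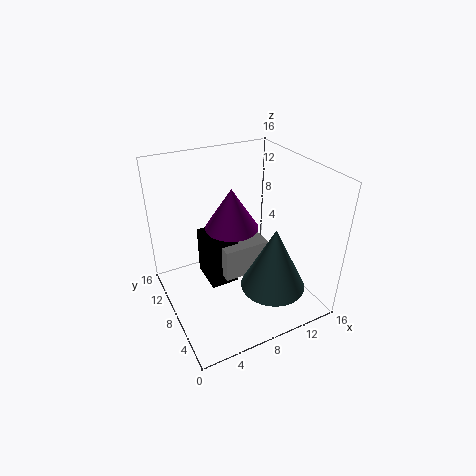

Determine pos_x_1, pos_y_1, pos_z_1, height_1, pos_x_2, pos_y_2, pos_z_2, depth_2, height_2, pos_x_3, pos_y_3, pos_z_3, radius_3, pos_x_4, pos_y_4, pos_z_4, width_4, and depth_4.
pos_x_1 = 6.75; pos_y_1 = 7; pos_z_1 = 10.25; height_1 = 4.25; pos_x_2 = 4.75; pos_y_2 = 8; pos_z_2 = 2; depth_2 = 4.25; height_2 = 5.75; pos_x_3 = 10.25; pos_y_3 = 4; pos_z_3 = 3.5; radius_3 = 3.5; pos_x_4 = 6; pos_y_4 = 6.75; pos_z_4 = 3.5; width_4 = 5.25; depth_4 = 3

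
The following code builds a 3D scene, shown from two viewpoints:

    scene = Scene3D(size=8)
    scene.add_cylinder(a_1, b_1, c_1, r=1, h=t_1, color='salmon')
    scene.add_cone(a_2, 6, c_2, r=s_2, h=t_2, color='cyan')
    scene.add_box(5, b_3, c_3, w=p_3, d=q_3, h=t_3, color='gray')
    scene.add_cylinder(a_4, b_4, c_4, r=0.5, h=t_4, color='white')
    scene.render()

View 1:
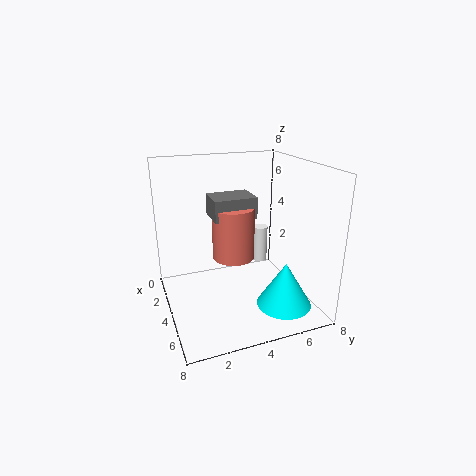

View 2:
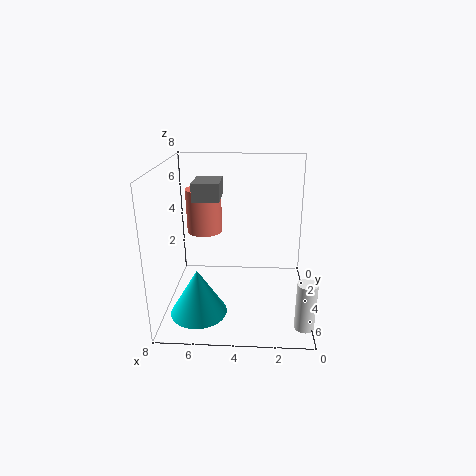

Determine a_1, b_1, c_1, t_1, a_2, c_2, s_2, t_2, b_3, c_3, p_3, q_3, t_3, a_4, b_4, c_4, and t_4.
a_1 = 6; b_1 = 3; c_1 = 4; t_1 = 2.5; a_2 = 6; c_2 = 0.5; s_2 = 1.5; t_2 = 2.5; b_3 = 2; c_3 = 6; p_3 = 1.5; q_3 = 2; t_3 = 1; a_4 = 0.5; b_4 = 7; c_4 = 0.5; t_4 = 2.5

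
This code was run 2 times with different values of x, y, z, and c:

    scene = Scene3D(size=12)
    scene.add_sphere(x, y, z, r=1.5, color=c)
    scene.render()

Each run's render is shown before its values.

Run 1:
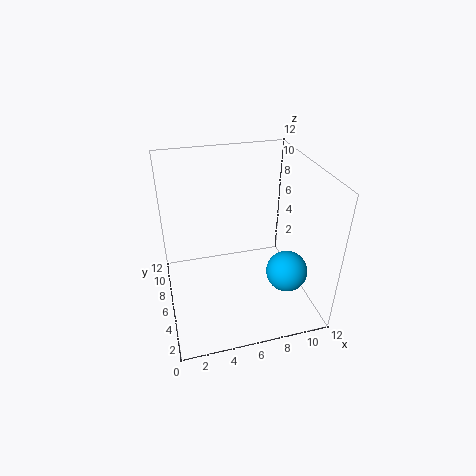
x = 8.5
y = 1.5
z = 5.5
c = 'deepskyblue'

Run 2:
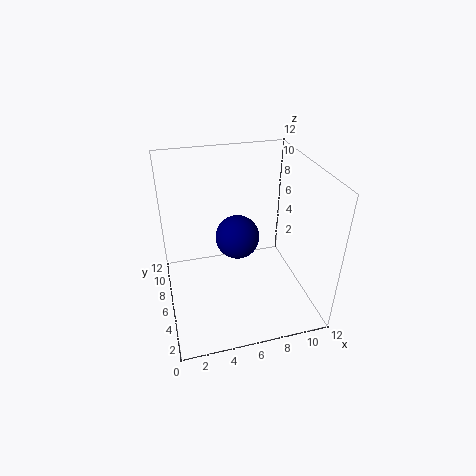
x = 5
y = 2.5
z = 8.5
c = 'navy'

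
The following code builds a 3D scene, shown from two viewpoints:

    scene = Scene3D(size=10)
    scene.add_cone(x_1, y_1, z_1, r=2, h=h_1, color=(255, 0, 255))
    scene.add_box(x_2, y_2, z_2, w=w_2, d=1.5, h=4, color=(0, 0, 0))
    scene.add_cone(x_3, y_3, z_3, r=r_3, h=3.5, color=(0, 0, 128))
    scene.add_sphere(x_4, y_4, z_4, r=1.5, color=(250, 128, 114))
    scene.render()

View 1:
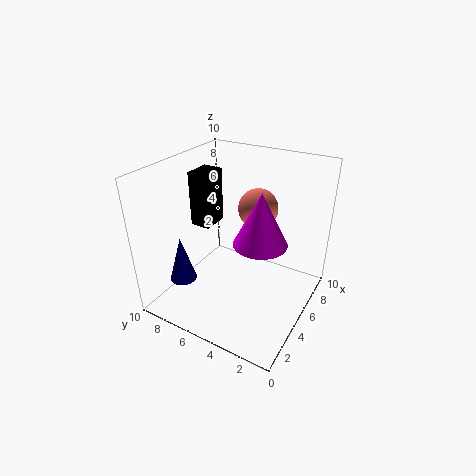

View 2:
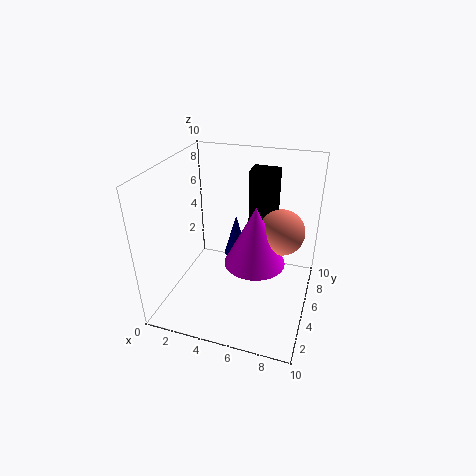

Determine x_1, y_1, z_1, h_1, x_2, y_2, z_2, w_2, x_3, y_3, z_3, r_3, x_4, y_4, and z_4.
x_1 = 6.5; y_1 = 4; z_1 = 4; h_1 = 4; x_2 = 5; y_2 = 7.5; z_2 = 5; w_2 = 2; x_3 = 3.5; y_3 = 9; z_3 = 1; r_3 = 1; x_4 = 8; y_4 = 5; z_4 = 6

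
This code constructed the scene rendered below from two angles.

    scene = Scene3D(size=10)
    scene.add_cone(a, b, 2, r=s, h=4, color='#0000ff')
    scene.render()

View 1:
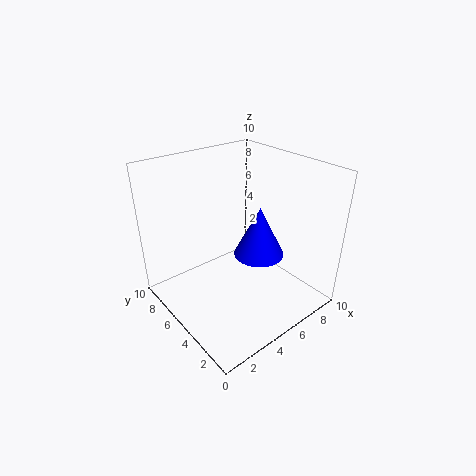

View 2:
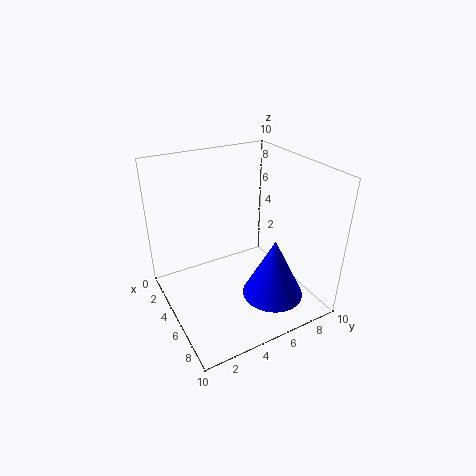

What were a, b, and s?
a = 8; b = 6; s = 2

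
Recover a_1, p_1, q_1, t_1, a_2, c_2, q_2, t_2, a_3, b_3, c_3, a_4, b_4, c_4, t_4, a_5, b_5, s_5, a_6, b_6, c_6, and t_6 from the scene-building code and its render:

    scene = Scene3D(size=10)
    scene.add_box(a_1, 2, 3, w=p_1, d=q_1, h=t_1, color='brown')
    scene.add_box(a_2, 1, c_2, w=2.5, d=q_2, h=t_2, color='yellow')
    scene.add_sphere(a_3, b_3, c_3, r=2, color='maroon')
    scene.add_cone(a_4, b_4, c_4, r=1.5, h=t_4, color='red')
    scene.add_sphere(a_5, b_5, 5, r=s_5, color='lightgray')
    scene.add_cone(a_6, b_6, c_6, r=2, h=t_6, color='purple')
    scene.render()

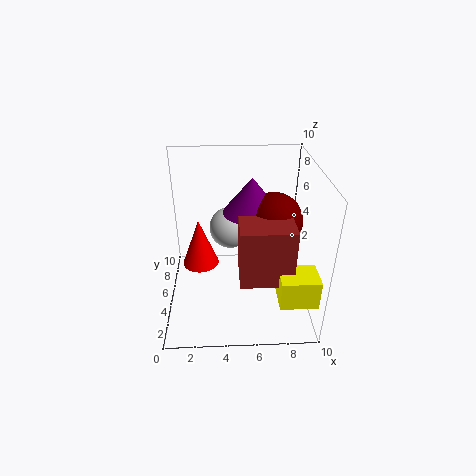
a_1 = 5, p_1 = 3.5, q_1 = 2.5, t_1 = 4, a_2 = 7.5, c_2 = 2, q_2 = 2, t_2 = 2, a_3 = 7.5, b_3 = 5.5, c_3 = 6, a_4 = 2, b_4 = 8.5, c_4 = 0.5, t_4 = 4, a_5 = 4.5, b_5 = 6.5, s_5 = 1.5, a_6 = 6, b_6 = 6, c_6 = 6.5, t_6 = 2.5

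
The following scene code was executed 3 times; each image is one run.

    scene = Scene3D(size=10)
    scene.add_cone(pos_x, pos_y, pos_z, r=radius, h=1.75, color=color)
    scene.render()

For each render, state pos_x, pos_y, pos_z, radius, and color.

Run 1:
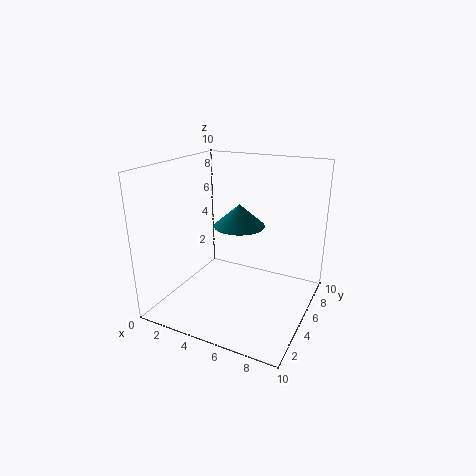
pos_x = 3.75
pos_y = 7.75
pos_z = 4.75
radius = 2
color = 'teal'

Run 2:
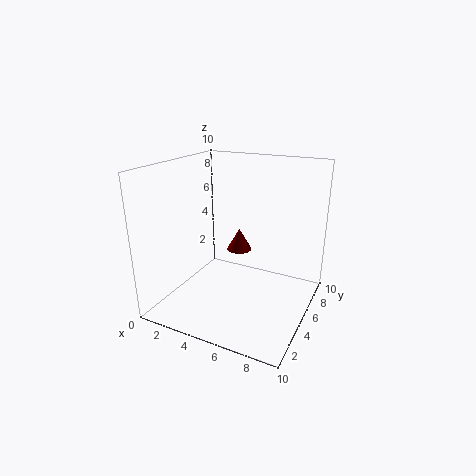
pos_x = 3.5
pos_y = 8.25
pos_z = 2.5
radius = 1
color = 'maroon'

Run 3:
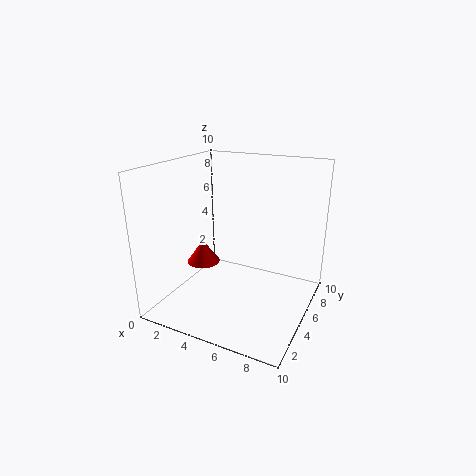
pos_x = 1.75
pos_y = 5.5
pos_z = 2.25
radius = 1.25
color = 'red'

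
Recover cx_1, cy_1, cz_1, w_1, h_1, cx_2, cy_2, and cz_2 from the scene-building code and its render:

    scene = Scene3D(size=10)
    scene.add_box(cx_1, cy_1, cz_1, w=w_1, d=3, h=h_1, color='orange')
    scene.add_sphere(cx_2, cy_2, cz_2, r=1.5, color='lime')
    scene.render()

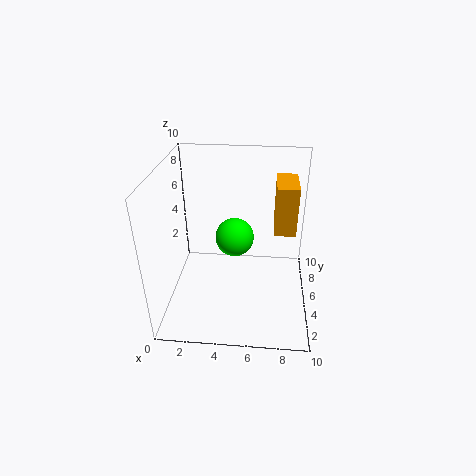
cx_1 = 7.5
cy_1 = 5.5
cz_1 = 5
w_1 = 1.5
h_1 = 3.5
cx_2 = 4.5
cy_2 = 7.5
cz_2 = 3.5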